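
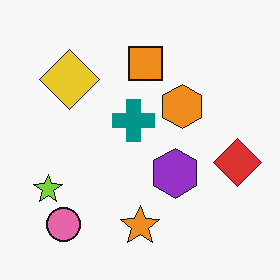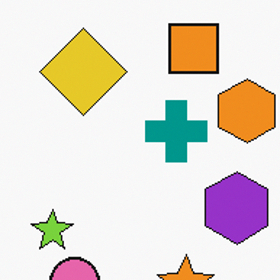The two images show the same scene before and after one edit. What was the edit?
Cropped slightly and scaled back up.

The visible shapes are larger and the field of view is narrower; shapes near the original edges may be partly or wholly outside the frame — a crop-and-rescale.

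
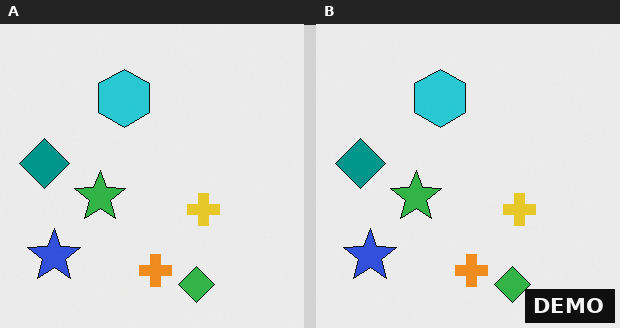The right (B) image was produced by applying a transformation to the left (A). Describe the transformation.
The transformation is: watermarked with the text "DEMO" in the lower-right corner.

A dark label reading "DEMO" appears in the lower-right corner.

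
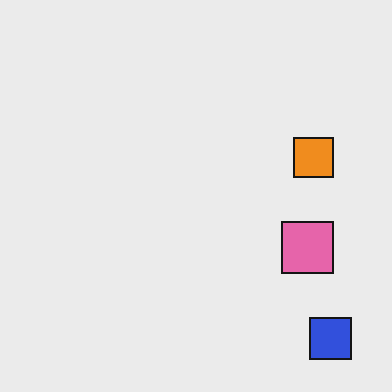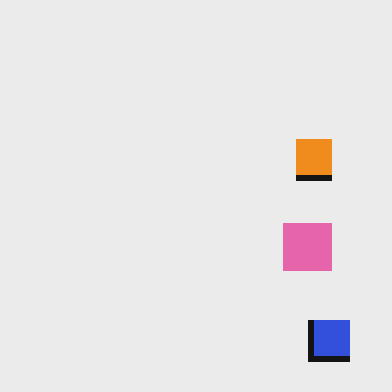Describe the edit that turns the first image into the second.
The transformation is: pixelated into visible square blocks.

Shapes are reduced to large square blocks; fine edges and outlines are lost — a downscale-then-upscale (mosaic) effect.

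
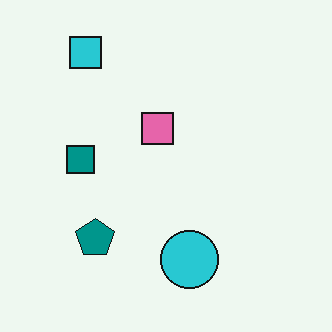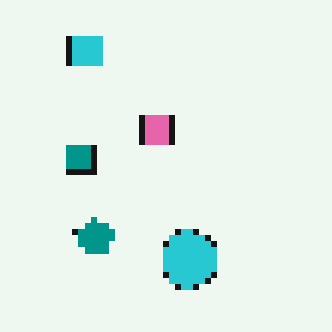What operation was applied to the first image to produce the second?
It was moderately pixelated.

Shapes are reduced to large square blocks; fine edges and outlines are lost — a downscale-then-upscale (mosaic) effect.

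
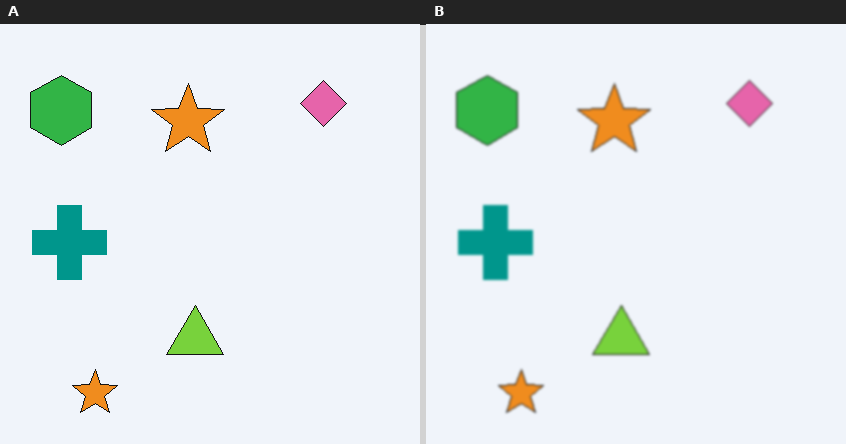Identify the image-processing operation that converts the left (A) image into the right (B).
This is the original image given a subtle gaussian blur.

Shape edges and outlines are uniformly softened across the whole image.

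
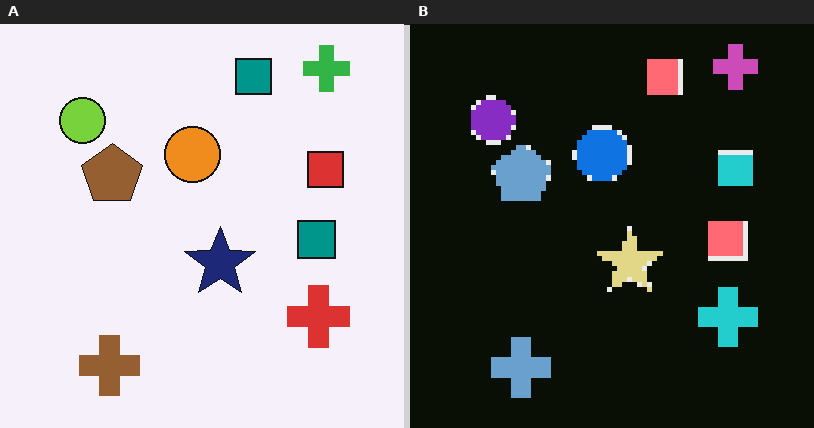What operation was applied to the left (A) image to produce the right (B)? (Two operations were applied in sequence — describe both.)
The image was color-inverted (negative), then lightly pixelated (a mild mosaic effect).

The light background has become dark and every shape's color is its complement — a photographic negative. Shapes are reduced to large square blocks; fine edges and outlines are lost — a downscale-then-upscale (mosaic) effect.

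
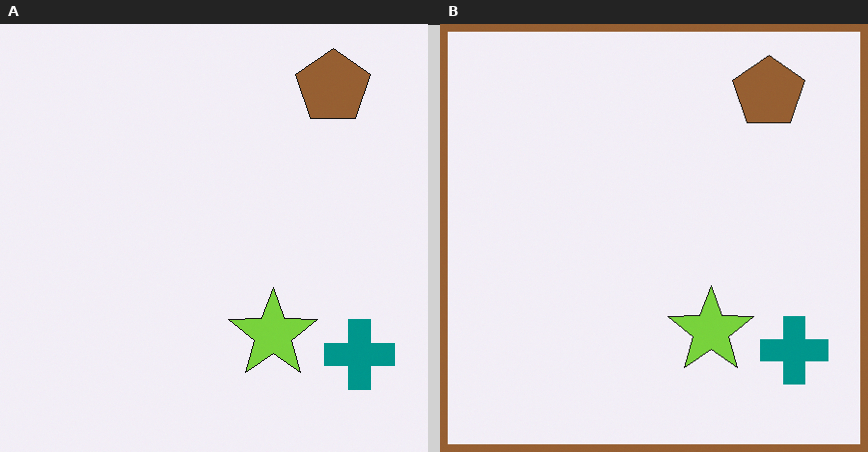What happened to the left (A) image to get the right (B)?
Framed with a brown border.

A solid brown frame runs around the edge of the right (B) image, with the content slightly shrunk inside it.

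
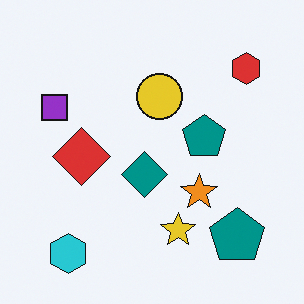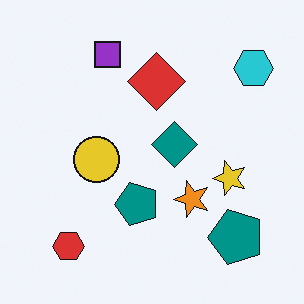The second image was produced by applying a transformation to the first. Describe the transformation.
Transposed (reflected across the top-left ↔ bottom-right diagonal).

Shapes have swapped their row and column positions — what was in the top-right is now in the bottom-left — a diagonal reflection.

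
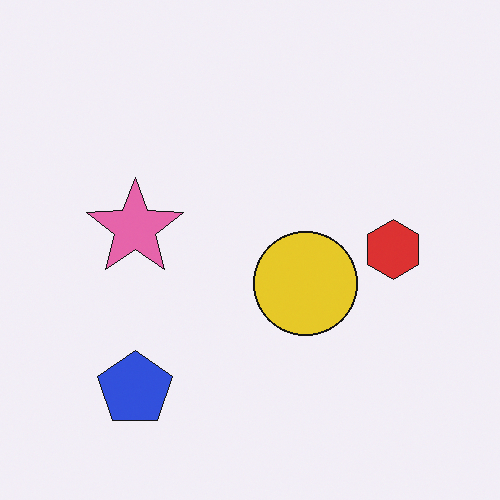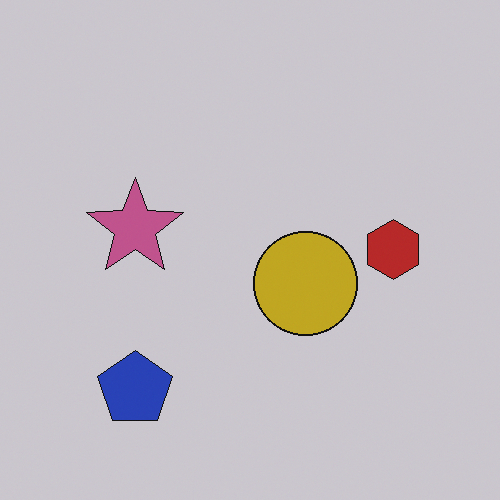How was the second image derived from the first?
The transformation is: darkened a little.

Every pixel — background and shapes alike — is uniformly darkened.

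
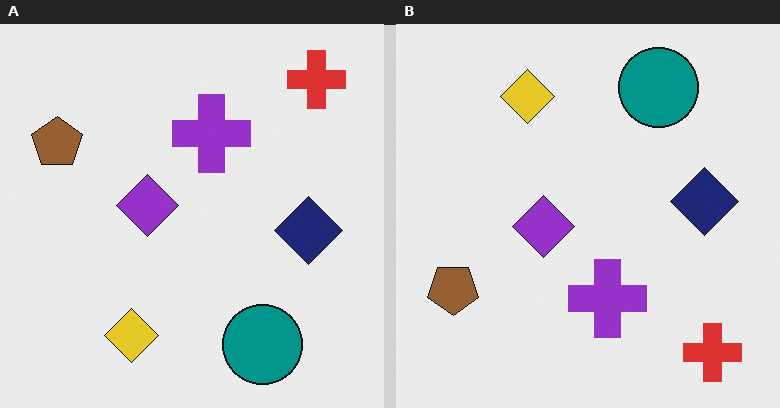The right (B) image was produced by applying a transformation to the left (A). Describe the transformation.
The image was flipped vertically (top ↔ bottom).

The red cross is in the top-right of the left (A) image and the bottom-right of the right (B) — shapes on opposite sides of the horizontal midline have swapped in a mirror flip.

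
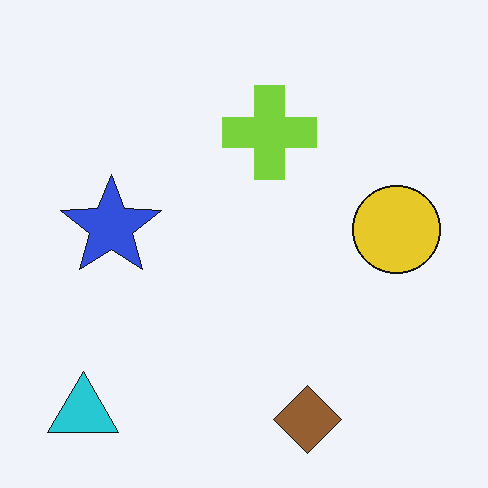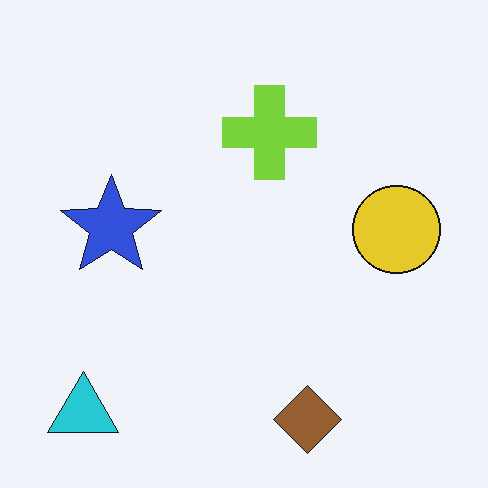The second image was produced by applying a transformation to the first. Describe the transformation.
JPEG-compressed with visible artifacts.

Blocky 8×8 compression artifacts appear around shape edges and the flat background shows ringing — characteristic JPEG degradation.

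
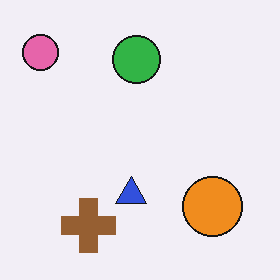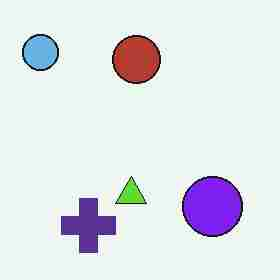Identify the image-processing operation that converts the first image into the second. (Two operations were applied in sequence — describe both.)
This is the original image hue-shifted by a large amount, then heavily JPEG-compressed with obvious blocking artifacts.

Every shape's color has rotated by the same amount around the hue wheel — a uniform hue shift. Blocky 8×8 compression artifacts appear around shape edges and the flat background shows ringing — characteristic JPEG degradation.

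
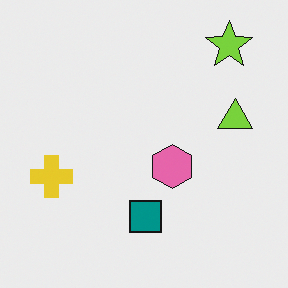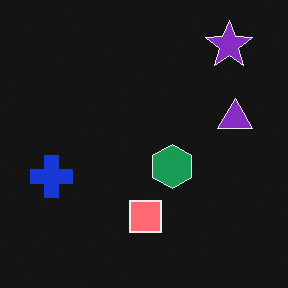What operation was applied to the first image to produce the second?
The image was color-inverted (negative).

The light background has become dark and every shape's color is its complement — a photographic negative.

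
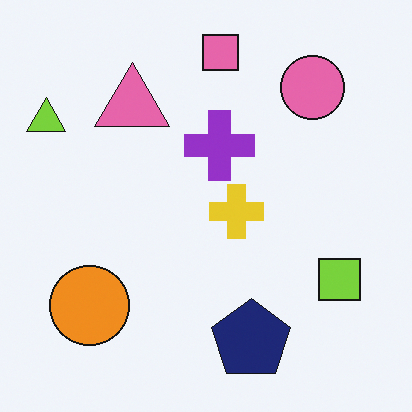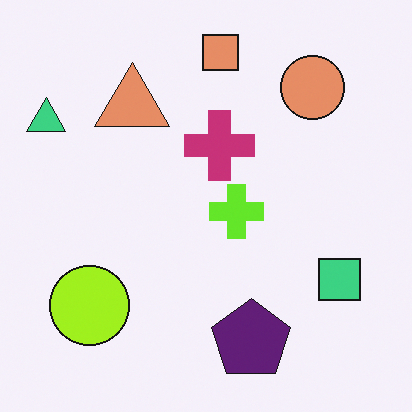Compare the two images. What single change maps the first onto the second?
Hue-shifted by a small amount.

Every shape's color has rotated by the same amount around the hue wheel — a uniform hue shift.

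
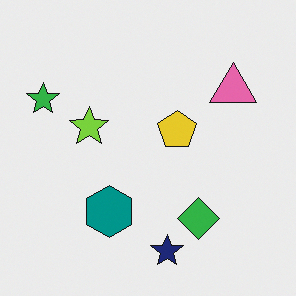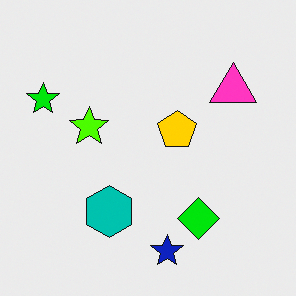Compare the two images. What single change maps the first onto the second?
The transformation is: made much more vivid (saturation change).

All colors are more vivid — a global saturation change.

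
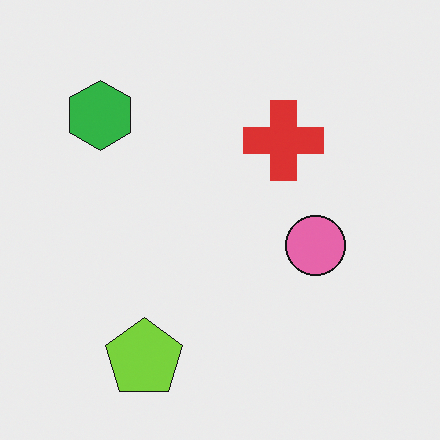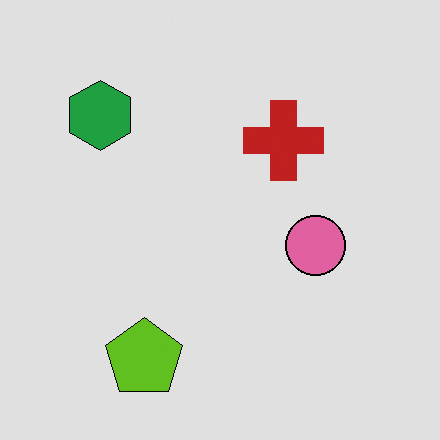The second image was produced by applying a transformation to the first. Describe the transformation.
The second image is the first posterized to a reduced palette.

Each flat color has snapped to a coarser quantized level — most visibly, the near-white background has dropped to a flat grey.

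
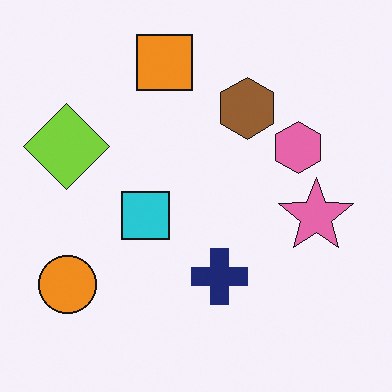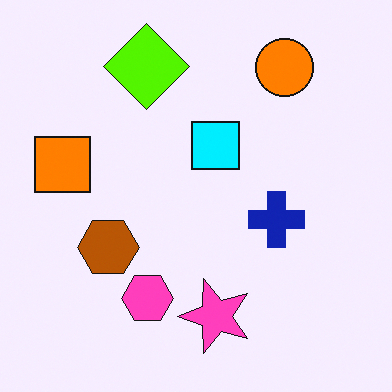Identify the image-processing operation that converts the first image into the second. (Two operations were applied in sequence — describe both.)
The second image is the first transposed (reflected across the top-left ↔ bottom-right diagonal), then made much more vivid (saturation change).

Shapes have swapped their row and column positions — what was in the top-right is now in the bottom-left — a diagonal reflection. All colors are more vivid — a global saturation change.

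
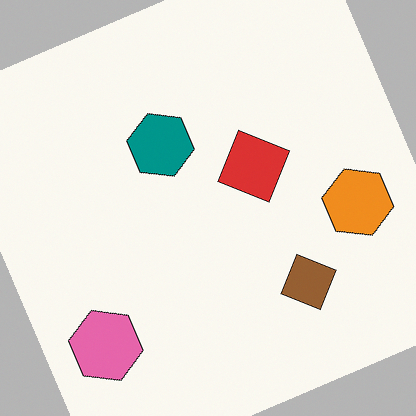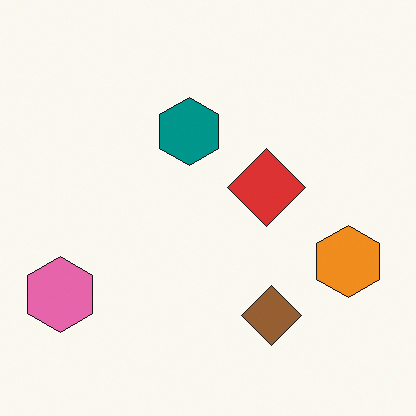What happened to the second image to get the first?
The image was rotated counter-clockwise by a clearly visible amount.

Every shape is tilted by the same angle and the image corners show triangular fill wedges — a whole-image rotation by a non-right angle.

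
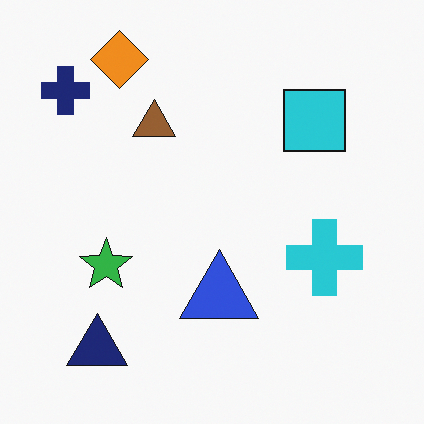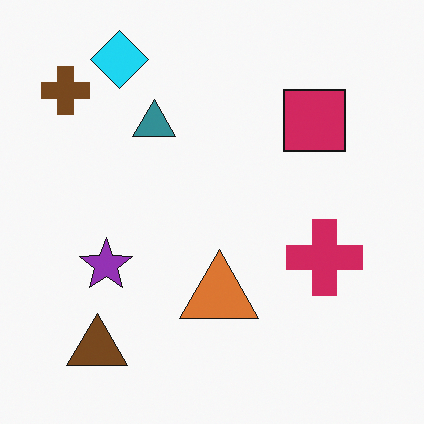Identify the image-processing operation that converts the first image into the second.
The second image is the first hue-shifted by a large amount.

Every shape's color has rotated by the same amount around the hue wheel — a uniform hue shift.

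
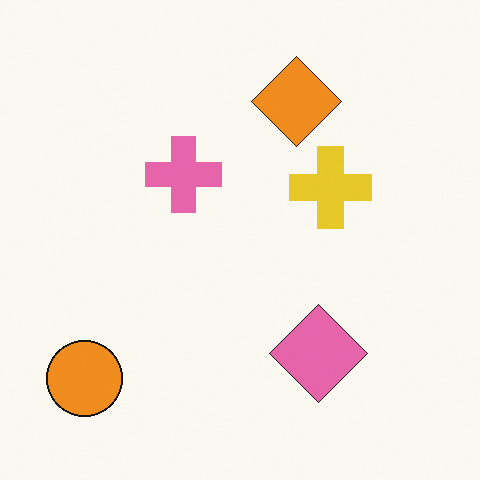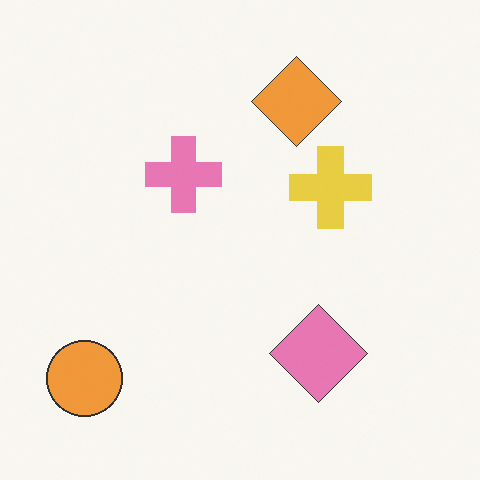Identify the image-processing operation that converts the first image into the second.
Given slightly reduced contrast.

Tones are pushed toward mid-grey across the whole image — a global contrast change.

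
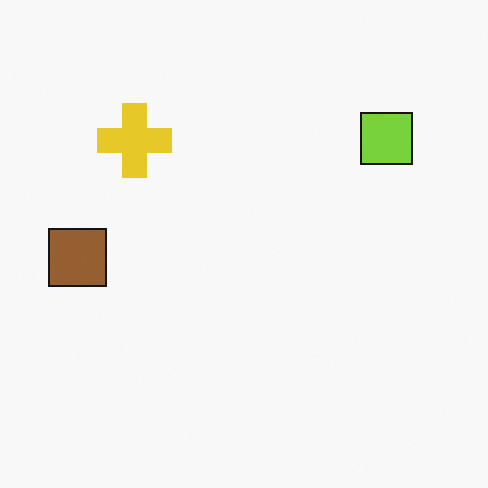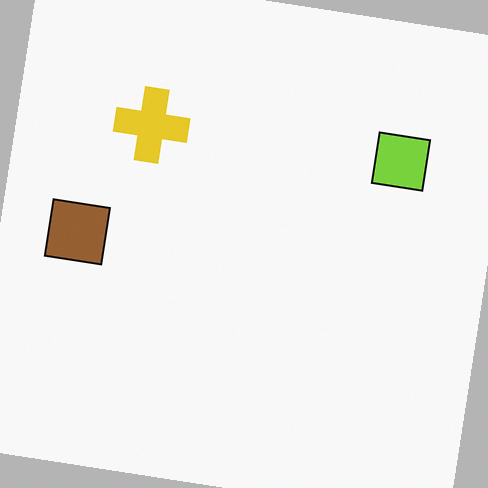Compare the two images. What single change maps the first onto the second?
The transformation is: rotated clockwise by a small amount.

Every shape is tilted by the same angle and the image corners show triangular fill wedges — a whole-image rotation by a non-right angle.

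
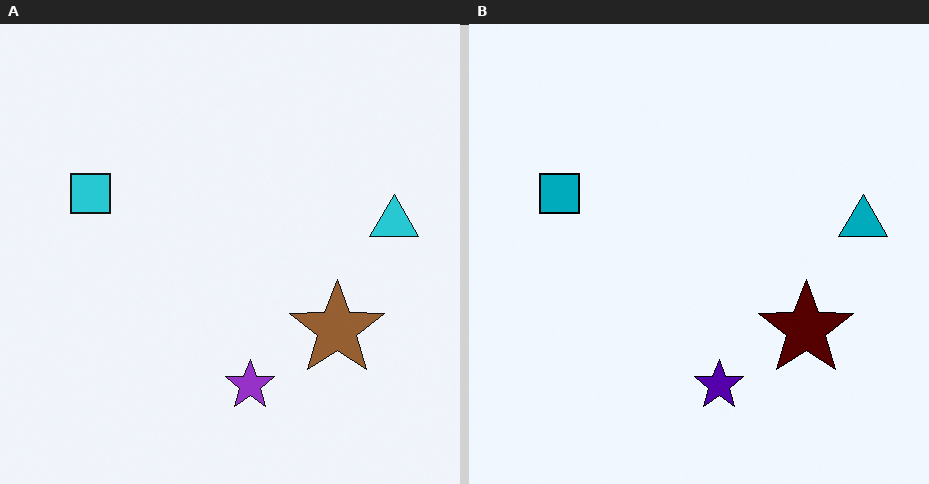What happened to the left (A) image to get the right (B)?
The image was boosted in contrast.

Tones are pushed away from mid-grey across the whole image — a global contrast change.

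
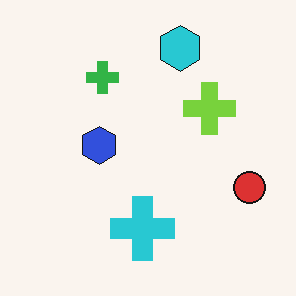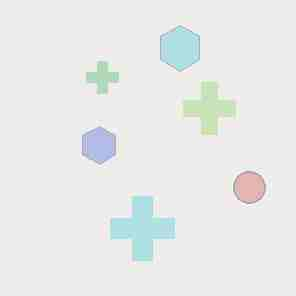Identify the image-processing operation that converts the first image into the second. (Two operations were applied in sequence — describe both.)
The second image is the first washed out (contrast reduced), then heavily JPEG-compressed with obvious blocking artifacts.

Tones are pushed toward mid-grey across the whole image — a global contrast change. Blocky 8×8 compression artifacts appear around shape edges and the flat background shows ringing — characteristic JPEG degradation.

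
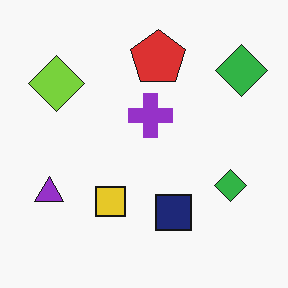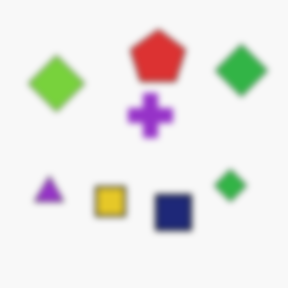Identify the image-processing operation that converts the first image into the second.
This is the original image moderately blurred.

Shape edges and outlines are uniformly softened across the whole image.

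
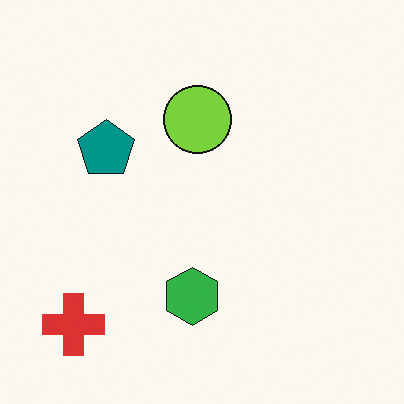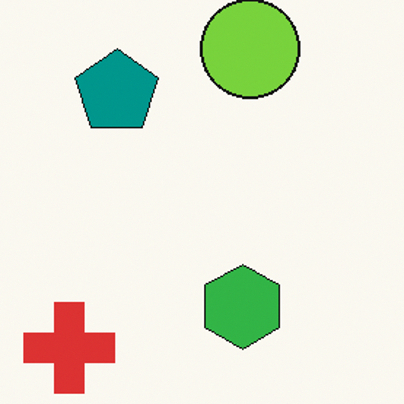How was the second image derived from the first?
Cropped to a modestly smaller region and rescaled.

The visible shapes are larger and the field of view is narrower; shapes near the original edges may be partly or wholly outside the frame — a crop-and-rescale.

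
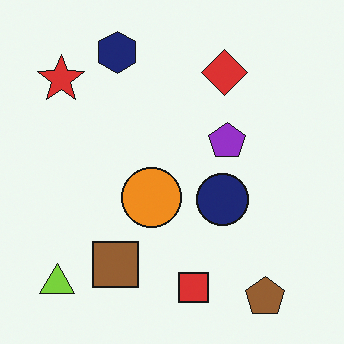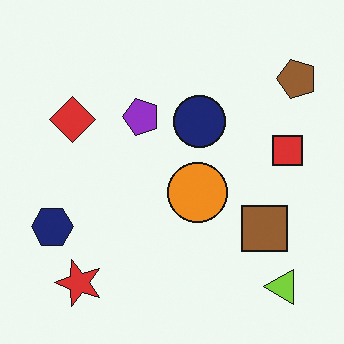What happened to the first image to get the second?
The image was rotated 90° counter-clockwise.

The lime triangle sits in the bottom-left of the first image and the bottom-right of the second — consistent with a whole-image 90° counter-clockwise rotation.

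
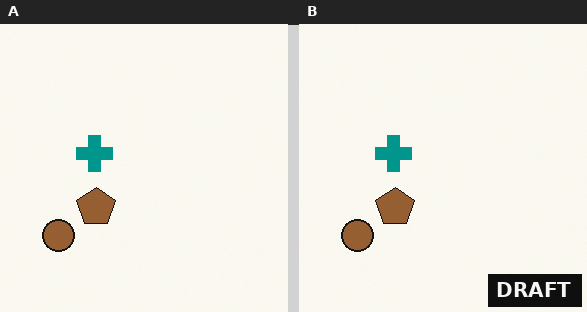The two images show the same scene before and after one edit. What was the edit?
It was watermarked with the text "DRAFT" in the lower-right corner.

A dark label reading "DRAFT" appears in the lower-right corner.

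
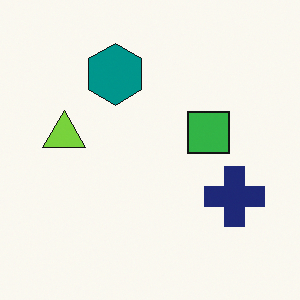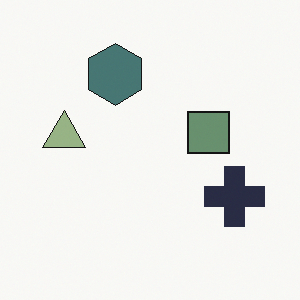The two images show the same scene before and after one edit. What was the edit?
This is the original image made much more muted (saturation change).

All colors are more muted and greyish — a global saturation change.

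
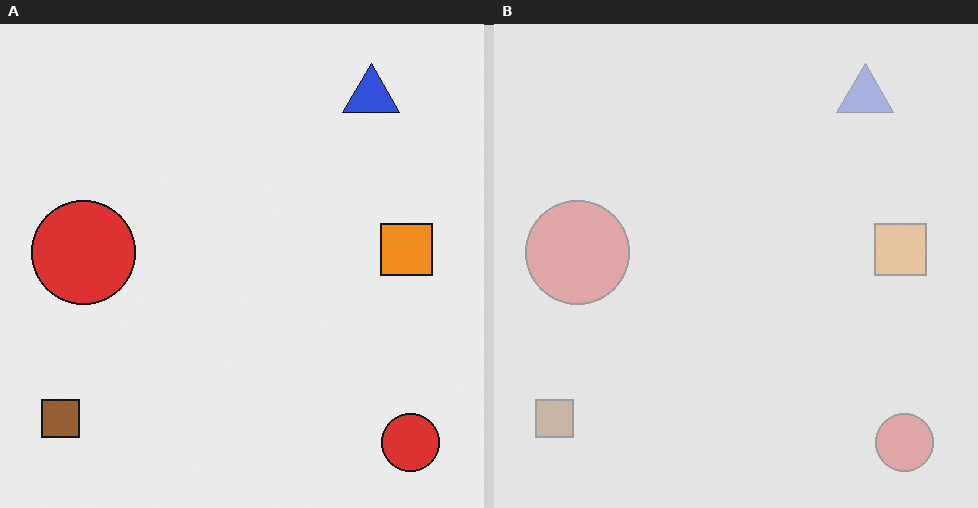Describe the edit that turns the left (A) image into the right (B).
The transformation is: washed out (contrast reduced).

Tones are pushed toward mid-grey across the whole image — a global contrast change.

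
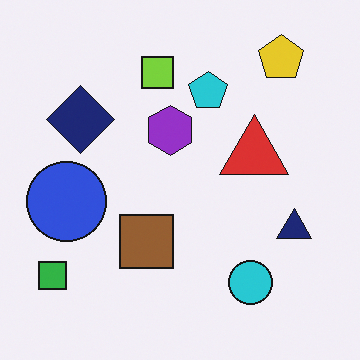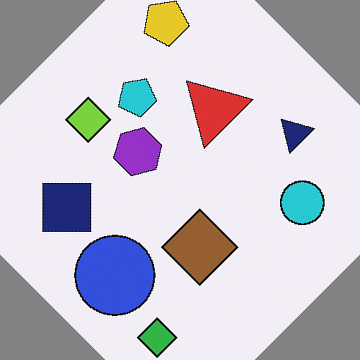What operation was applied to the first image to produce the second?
Rotated counter-clockwise by a large amount — several tens of degrees.

Every shape is tilted by the same angle and the image corners show triangular fill wedges — a whole-image rotation by a non-right angle.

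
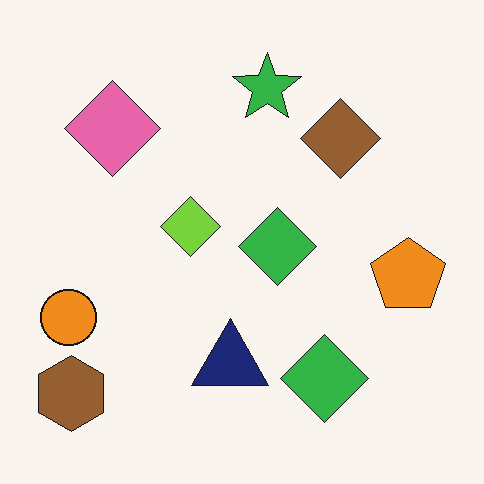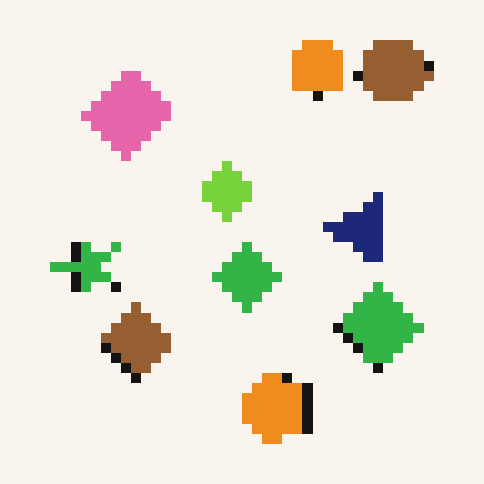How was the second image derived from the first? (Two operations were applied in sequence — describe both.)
The transformation is: transposed (reflected across the top-left ↔ bottom-right diagonal), then coarsely pixelated.

Shapes have swapped their row and column positions — what was in the top-right is now in the bottom-left — a diagonal reflection. Shapes are reduced to large square blocks; fine edges and outlines are lost — a downscale-then-upscale (mosaic) effect.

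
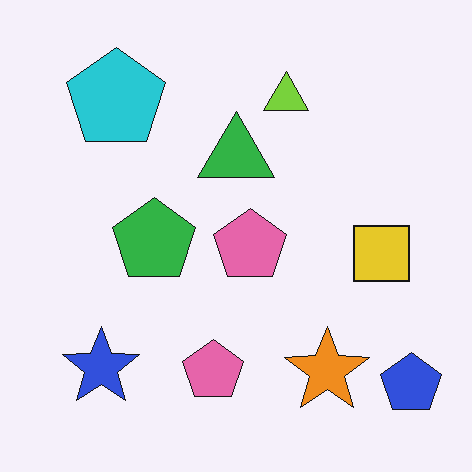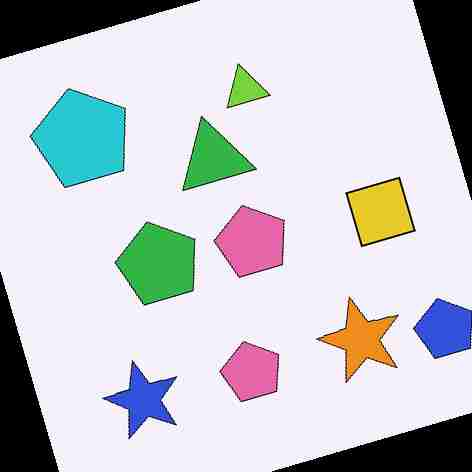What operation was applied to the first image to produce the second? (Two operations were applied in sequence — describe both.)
Rotated counter-clockwise by a clearly visible amount, then heavily JPEG-compressed with obvious blocking artifacts.

Every shape is tilted by the same angle and the image corners show triangular fill wedges — a whole-image rotation by a non-right angle. Blocky 8×8 compression artifacts appear around shape edges and the flat background shows ringing — characteristic JPEG degradation.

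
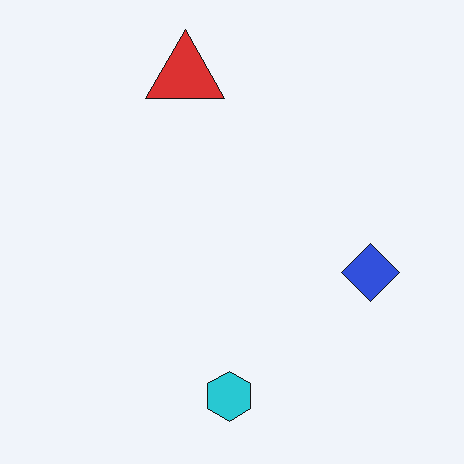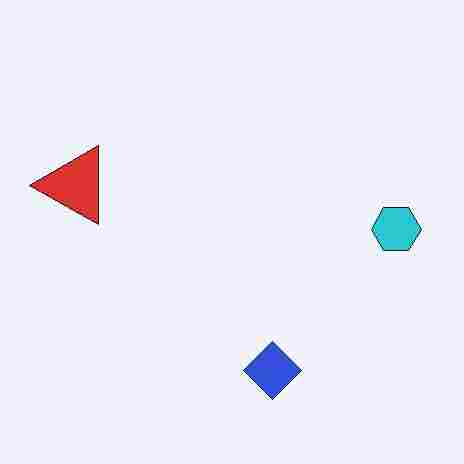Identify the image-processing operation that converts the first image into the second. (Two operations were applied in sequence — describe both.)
The second image is the first heavily JPEG-compressed with obvious blocking artifacts, then transposed (reflected across the top-left ↔ bottom-right diagonal).

Blocky 8×8 compression artifacts appear around shape edges and the flat background shows ringing — characteristic JPEG degradation. Shapes have swapped their row and column positions — what was in the top-right is now in the bottom-left — a diagonal reflection.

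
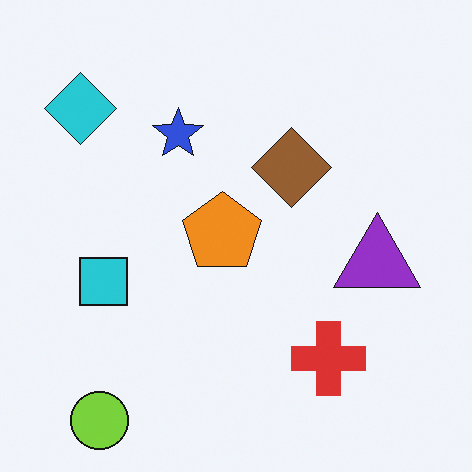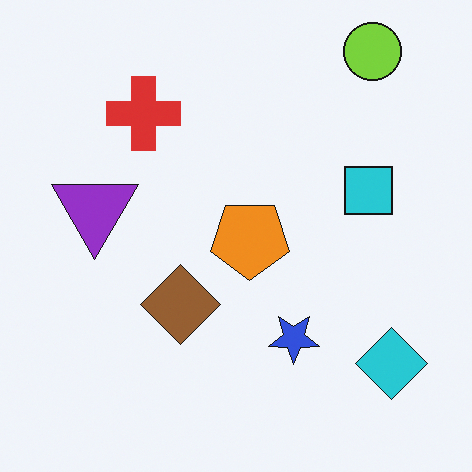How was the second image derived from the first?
This is the original image rotated 180°.

The lime circle sits in the bottom-left of the first image and the top-right of the second — consistent with a whole-image 180° rotation.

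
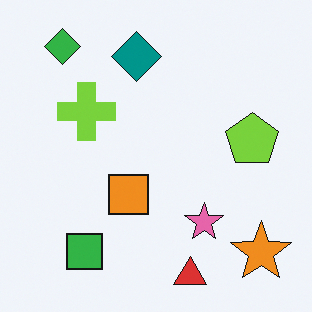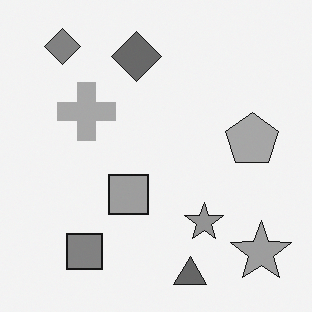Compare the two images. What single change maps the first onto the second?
Converted to grayscale.

All color is removed — every shape is now a shade of grey.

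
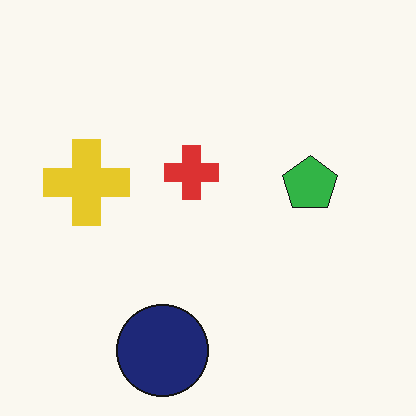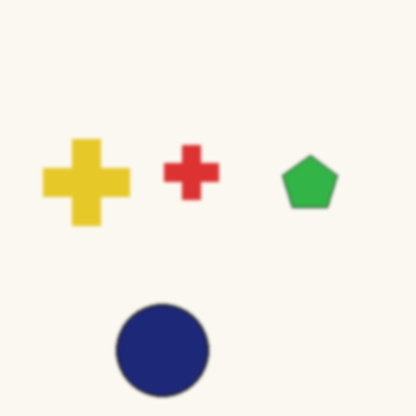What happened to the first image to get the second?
The transformation is: slightly softened.

Shape edges and outlines are uniformly softened across the whole image.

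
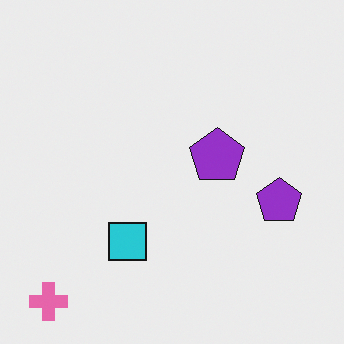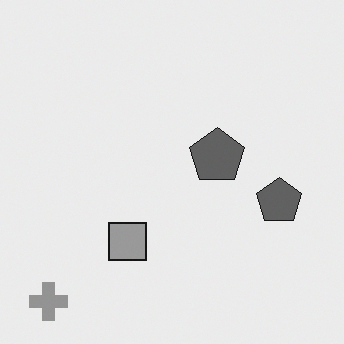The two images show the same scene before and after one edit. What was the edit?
It was converted to grayscale.

All color is removed — every shape is now a shade of grey.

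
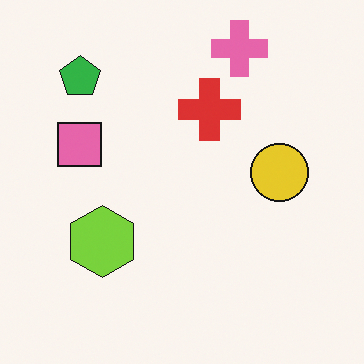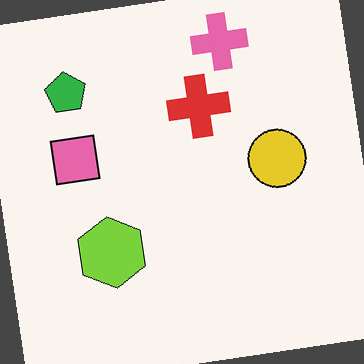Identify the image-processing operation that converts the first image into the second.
The transformation is: rotated counter-clockwise by a few degrees.

Every shape is tilted by the same angle and the image corners show triangular fill wedges — a whole-image rotation by a non-right angle.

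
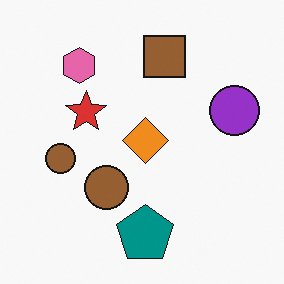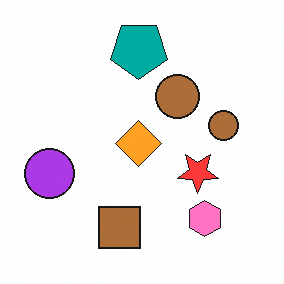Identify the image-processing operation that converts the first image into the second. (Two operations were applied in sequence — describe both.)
It was rotated 180°, then brightened a little.

The pink hexagon sits in the top-left of the first image and the bottom-right of the second — consistent with a whole-image 180° rotation. Every pixel — background and shapes alike — is uniformly brightened.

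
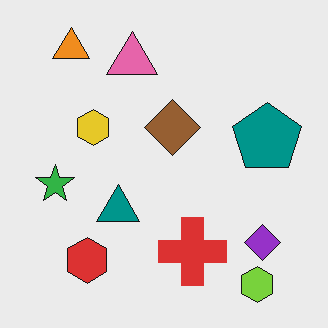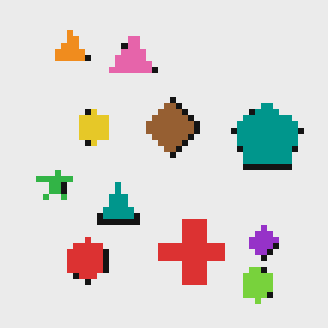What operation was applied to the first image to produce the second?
The image was moderately pixelated.

Shapes are reduced to large square blocks; fine edges and outlines are lost — a downscale-then-upscale (mosaic) effect.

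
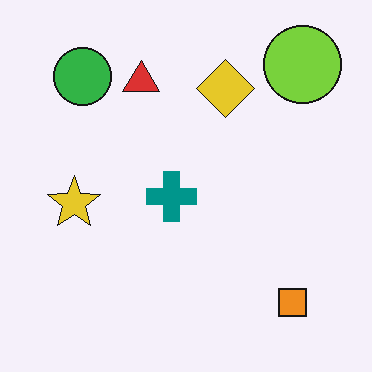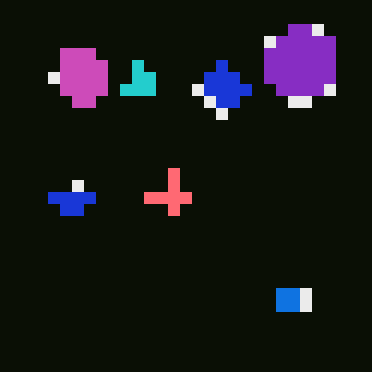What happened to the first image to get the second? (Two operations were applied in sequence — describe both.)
The transformation is: color-inverted (negative), then coarsely pixelated.

The light background has become dark and every shape's color is its complement — a photographic negative. Shapes are reduced to large square blocks; fine edges and outlines are lost — a downscale-then-upscale (mosaic) effect.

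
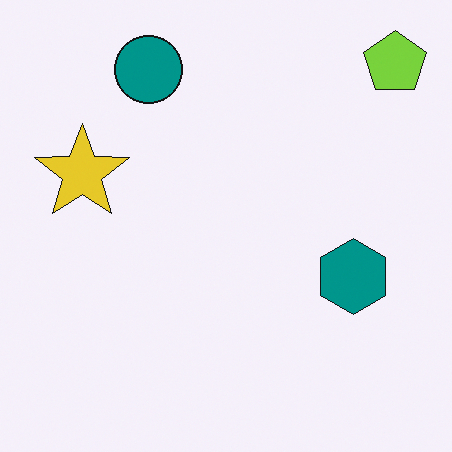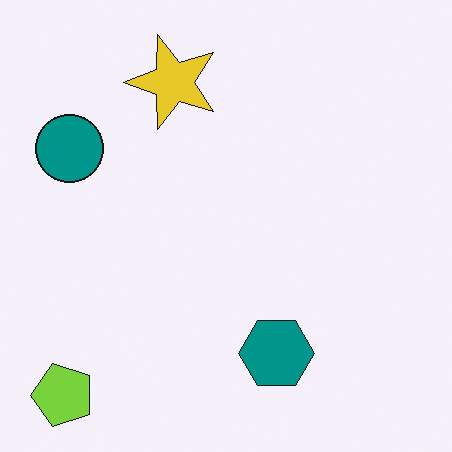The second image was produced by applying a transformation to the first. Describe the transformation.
The transformation is: transposed (reflected across the top-left ↔ bottom-right diagonal).

Shapes have swapped their row and column positions — what was in the top-right is now in the bottom-left — a diagonal reflection.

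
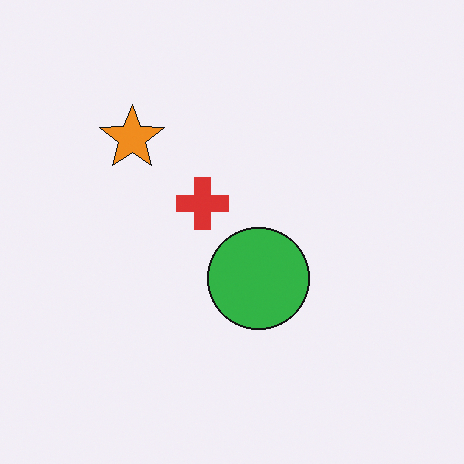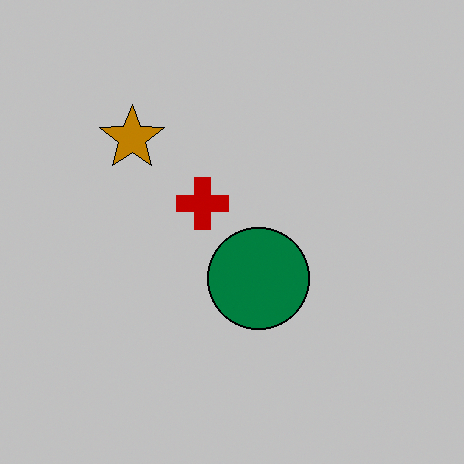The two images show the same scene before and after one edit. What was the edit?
The transformation is: aggressively posterized.

Each flat color has snapped to a coarser quantized level — most visibly, the near-white background has dropped to a flat grey.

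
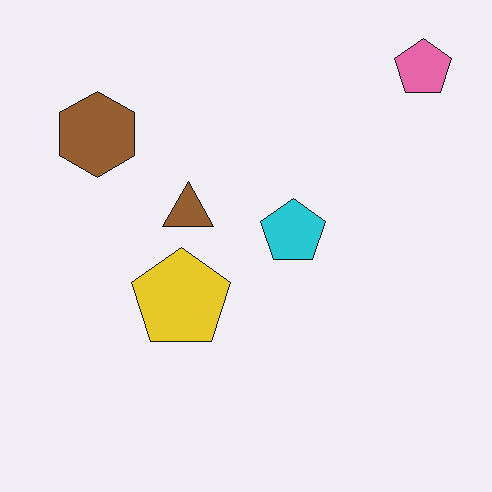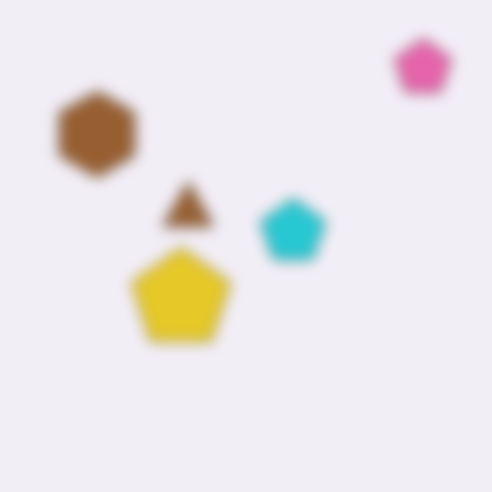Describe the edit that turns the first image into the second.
Heavily blurred.

Shape edges and outlines are uniformly softened across the whole image.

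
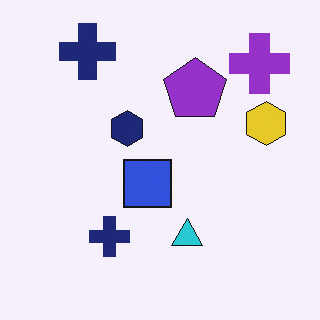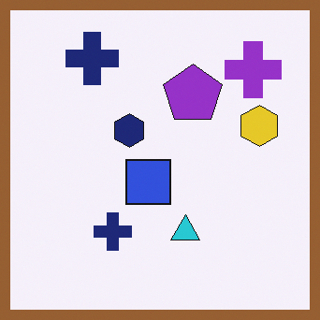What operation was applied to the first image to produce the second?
The image was framed with a brown border.

A solid brown frame runs around the edge of the second image, with the content slightly shrunk inside it.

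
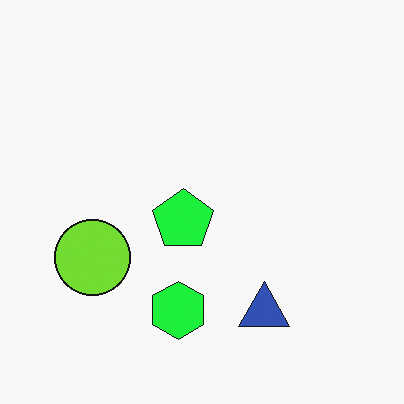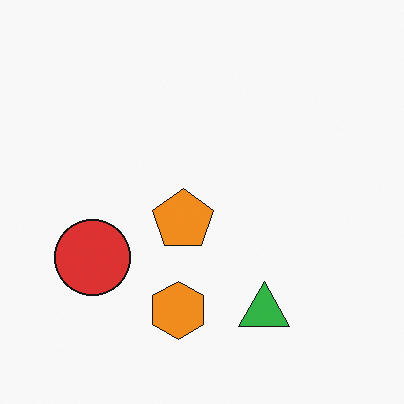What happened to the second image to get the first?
Hue-shifted noticeably.

Every shape's color has rotated by the same amount around the hue wheel — a uniform hue shift.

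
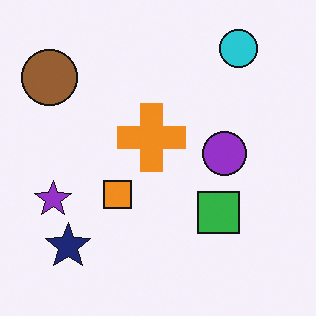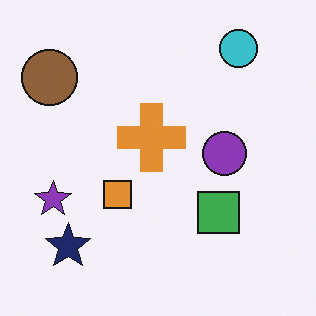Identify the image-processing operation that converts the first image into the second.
The transformation is: slightly desaturated.

All colors are more muted and greyish — a global saturation change.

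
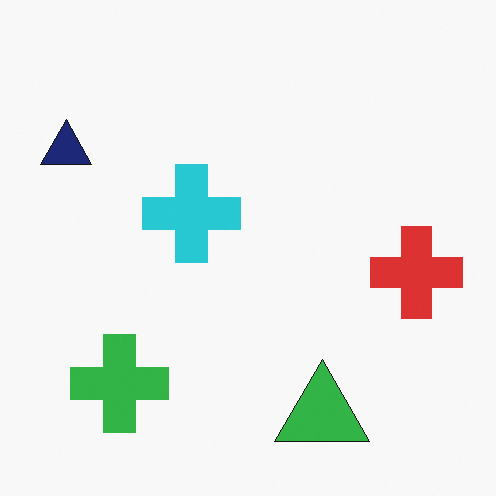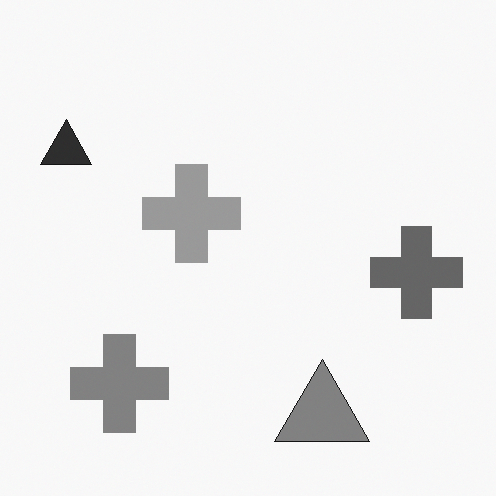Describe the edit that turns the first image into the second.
The second image is the first converted to grayscale.

All color is removed — every shape is now a shade of grey.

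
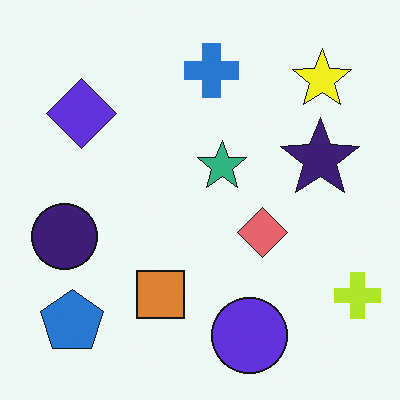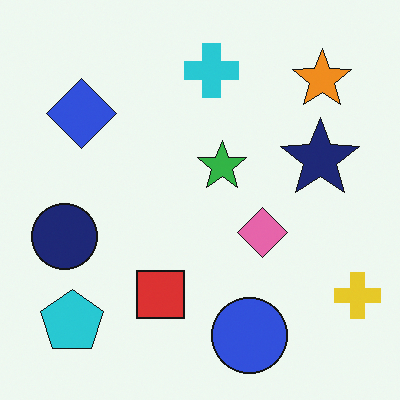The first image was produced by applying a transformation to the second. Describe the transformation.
The first image is the second hue-shifted slightly.

Every shape's color has rotated by the same amount around the hue wheel — a uniform hue shift.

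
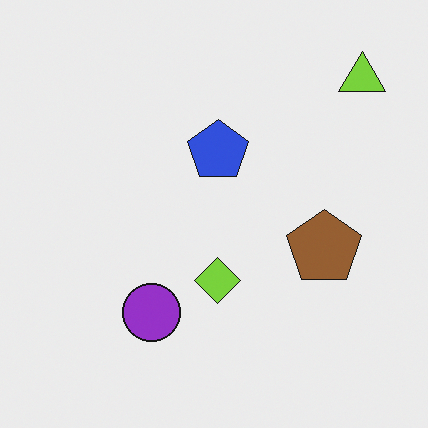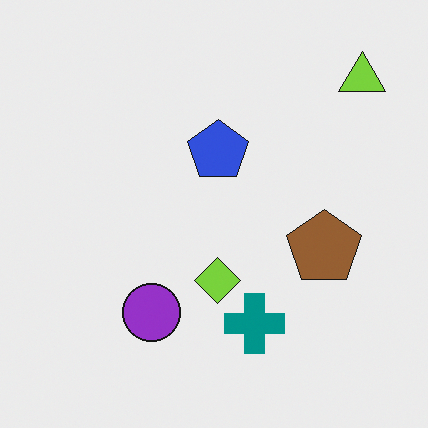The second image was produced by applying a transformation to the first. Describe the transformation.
This is the original image overlaid with an additional teal cross.

A teal cross appears in the second image that is absent from the first.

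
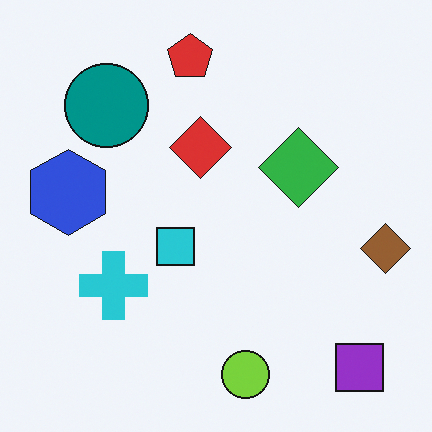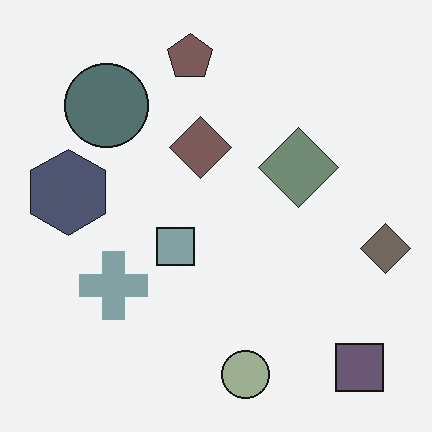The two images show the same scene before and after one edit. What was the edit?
It was heavily desaturated.

All colors are more muted and greyish — a global saturation change.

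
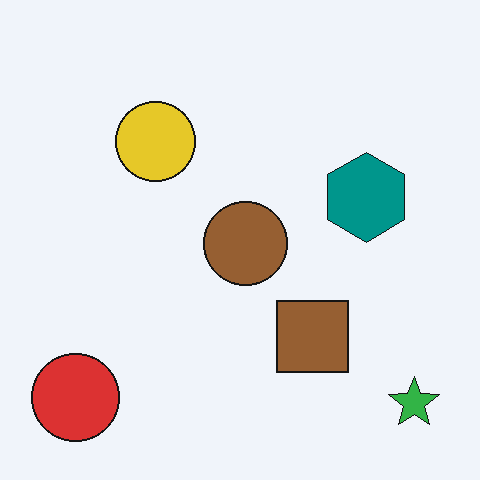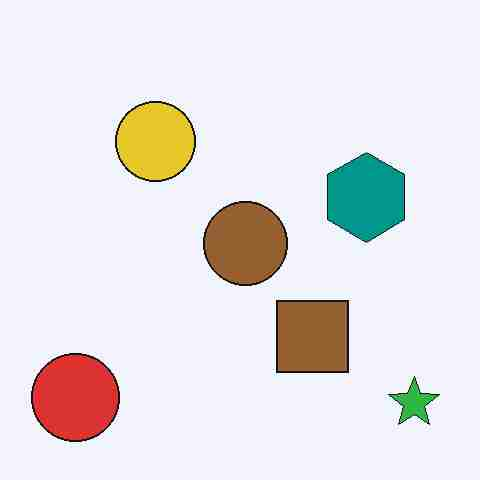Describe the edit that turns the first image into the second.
The image was heavily JPEG-compressed with obvious blocking artifacts.

Blocky 8×8 compression artifacts appear around shape edges and the flat background shows ringing — characteristic JPEG degradation.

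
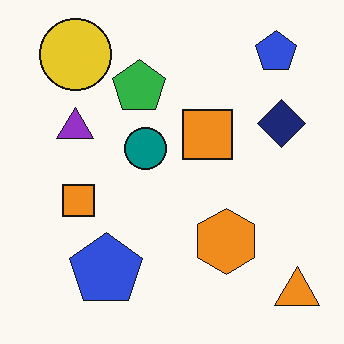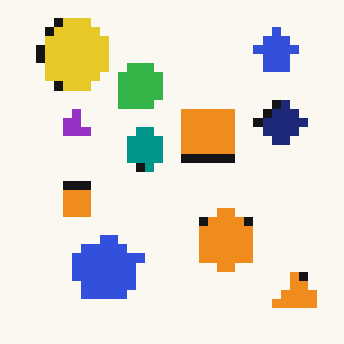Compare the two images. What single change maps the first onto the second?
Coarsely pixelated.

Shapes are reduced to large square blocks; fine edges and outlines are lost — a downscale-then-upscale (mosaic) effect.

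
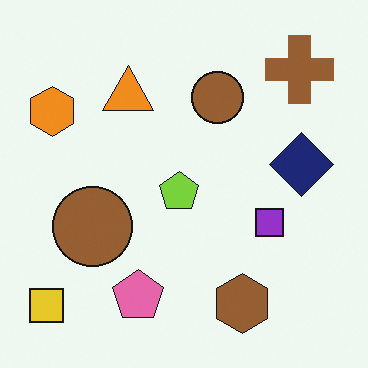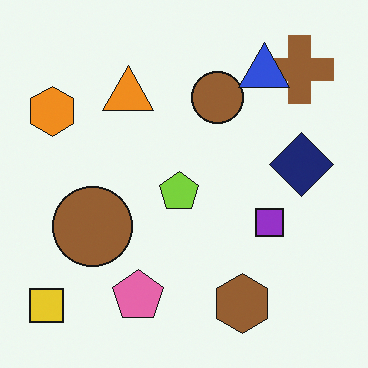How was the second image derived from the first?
The second image is the first overlaid with an additional blue triangle.

A blue triangle appears in the second image that is absent from the first.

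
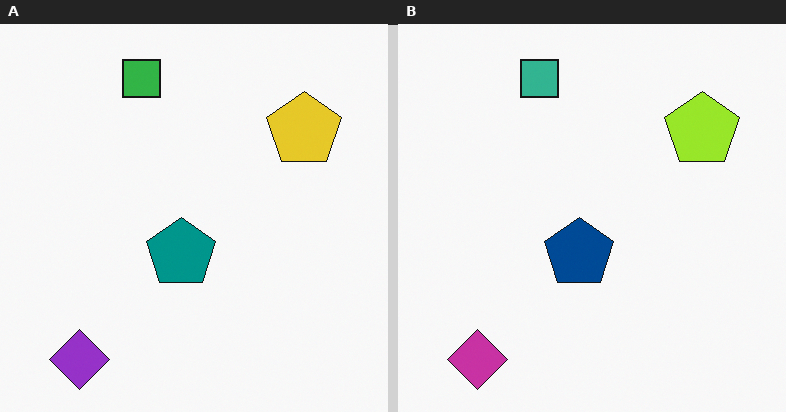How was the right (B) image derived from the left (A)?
The image was hue-shifted slightly.

Every shape's color has rotated by the same amount around the hue wheel — a uniform hue shift.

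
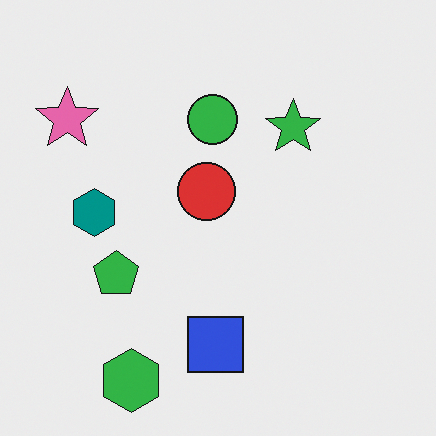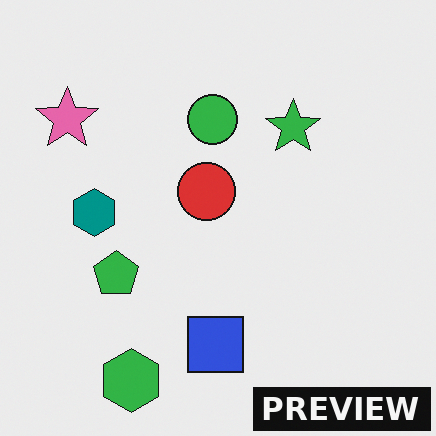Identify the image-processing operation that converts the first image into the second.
The second image is the first watermarked with the text "PREVIEW" in the lower-right corner.

A dark label reading "PREVIEW" appears in the lower-right corner.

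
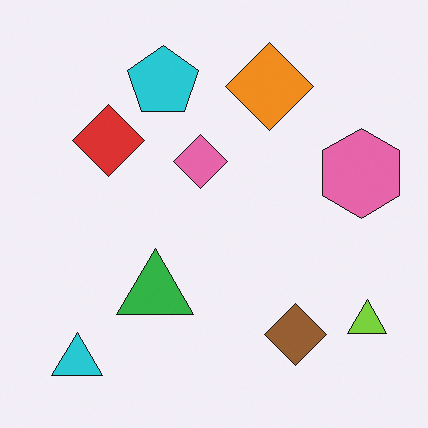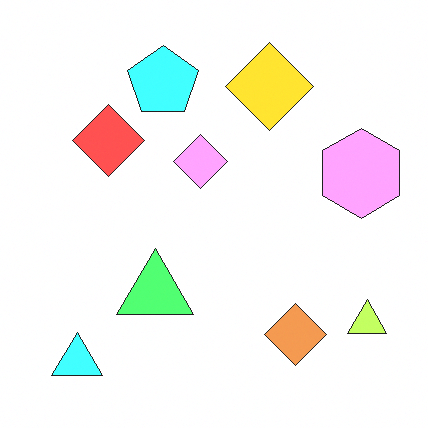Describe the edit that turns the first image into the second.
It was brightened a lot.

Every pixel — background and shapes alike — is uniformly brightened.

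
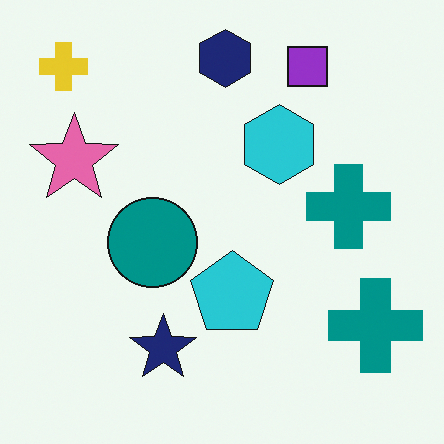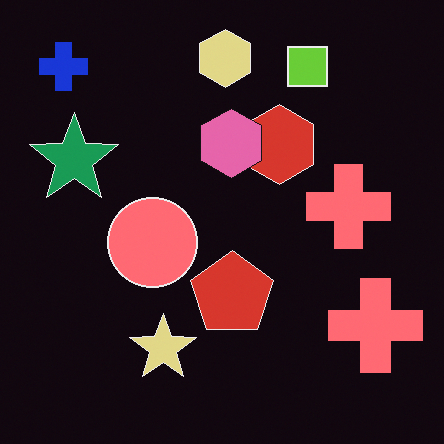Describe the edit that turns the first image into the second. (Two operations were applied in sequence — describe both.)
The image was color-inverted (negative), then overlaid with an additional pink hexagon.

The light background has become dark and every shape's color is its complement — a photographic negative. A pink hexagon appears in the second image that is absent from the first.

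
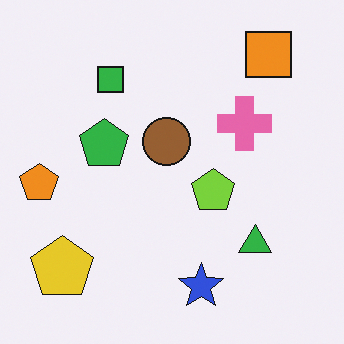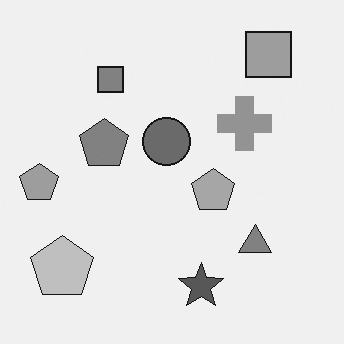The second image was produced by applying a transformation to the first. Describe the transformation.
It was converted to grayscale.

All color is removed — every shape is now a shade of grey.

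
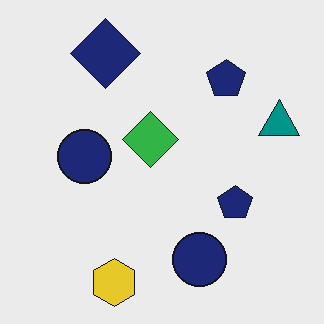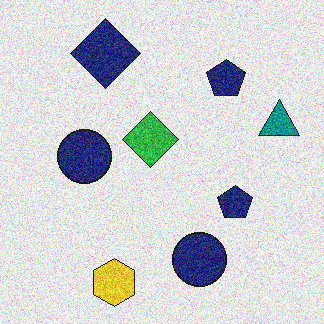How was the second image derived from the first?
Degraded with strong gaussian noise.

Random speckle covers the whole image, including the flat background.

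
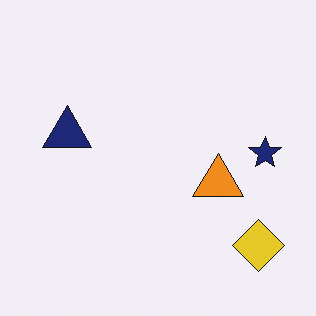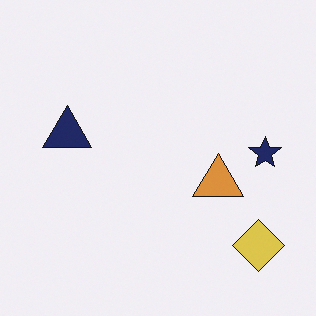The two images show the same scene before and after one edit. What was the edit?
The transformation is: slightly desaturated.

All colors are more muted and greyish — a global saturation change.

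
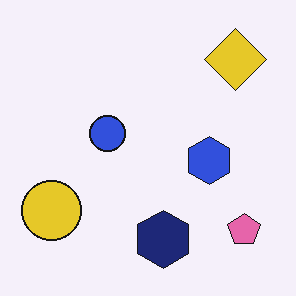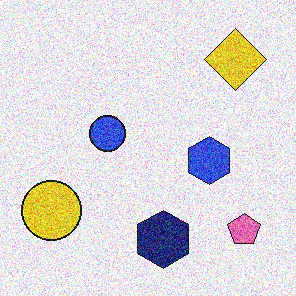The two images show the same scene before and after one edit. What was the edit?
It was degraded with a thick layer of grain.

Random speckle covers the whole image, including the flat background.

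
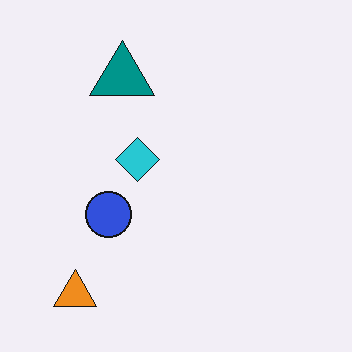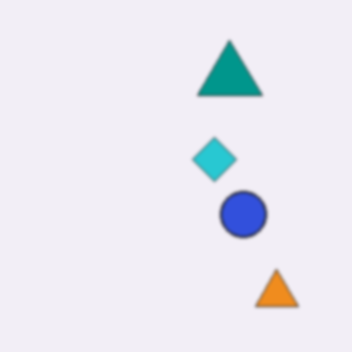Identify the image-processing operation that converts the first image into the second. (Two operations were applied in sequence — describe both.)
The second image is the first flipped horizontally (left ↔ right), then slightly softened.

The orange triangle is in the bottom-left of the first image and the bottom-right of the second — shapes on opposite sides of the vertical midline have swapped in a mirror flip. Shape edges and outlines are uniformly softened across the whole image.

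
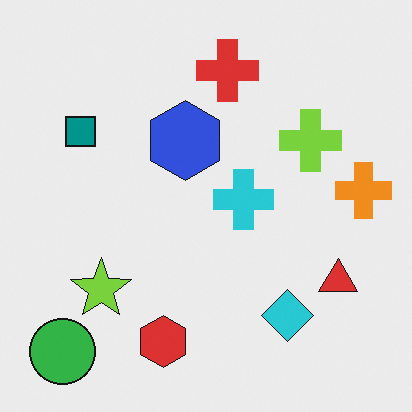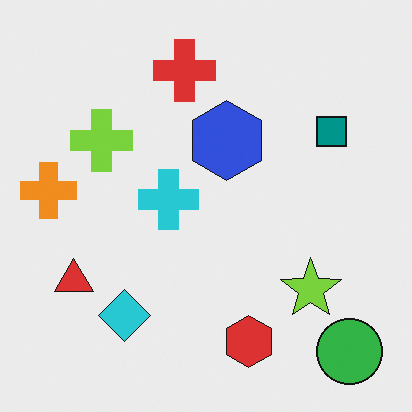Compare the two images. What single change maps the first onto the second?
This is the original image flipped horizontally (left ↔ right).

The orange cross is in the right of the first image and the left of the second — shapes on opposite sides of the vertical midline have swapped in a mirror flip.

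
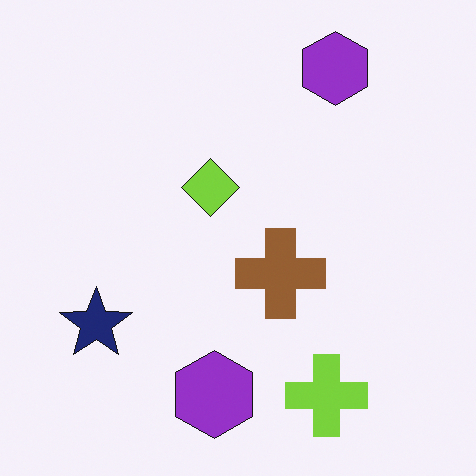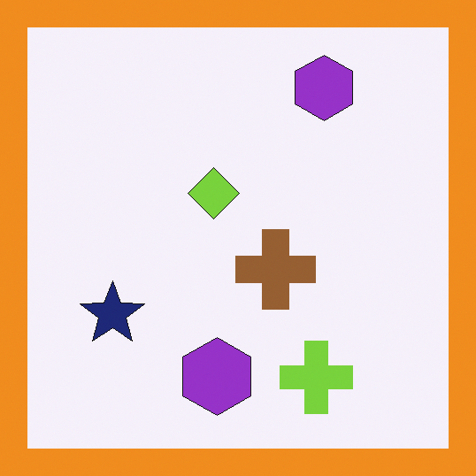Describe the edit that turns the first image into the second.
This is the original image framed with a orange border.

A solid orange frame runs around the edge of the second image, with the content slightly shrunk inside it.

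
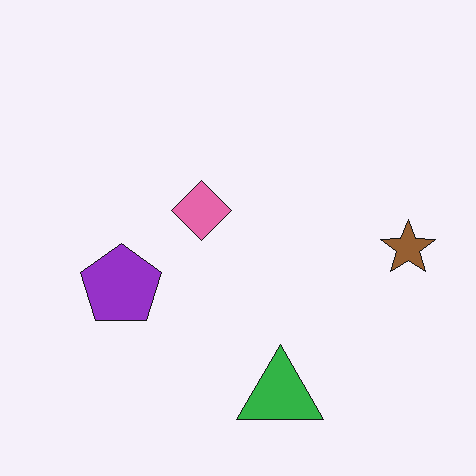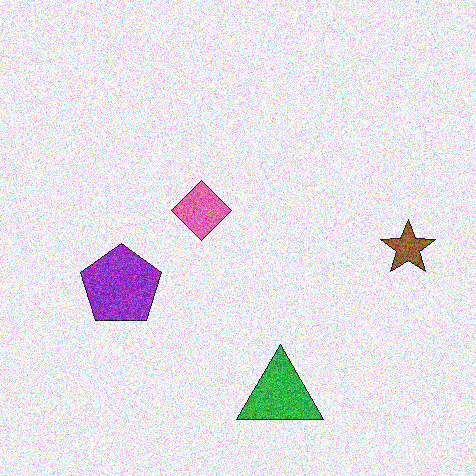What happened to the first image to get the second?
This is the original image degraded with heavy additive noise.

Random speckle covers the whole image, including the flat background.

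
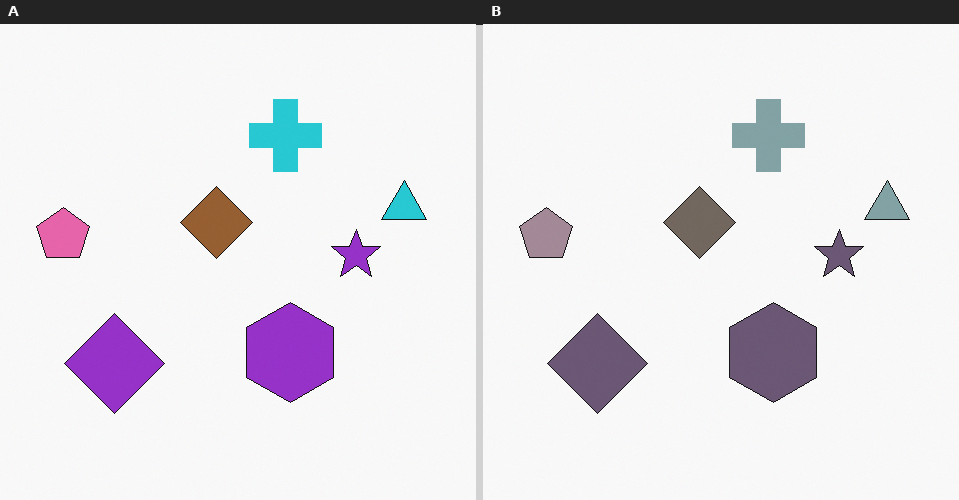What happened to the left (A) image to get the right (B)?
The image was heavily desaturated.

All colors are more muted and greyish — a global saturation change.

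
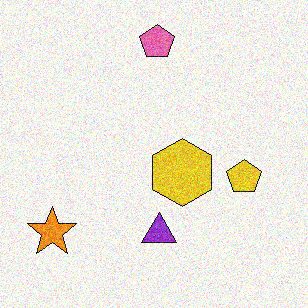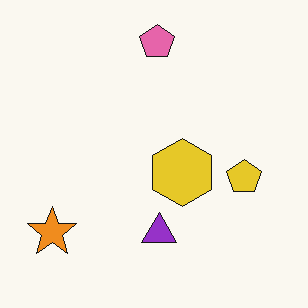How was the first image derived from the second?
The image was degraded with visible gaussian noise.

Random speckle covers the whole image, including the flat background.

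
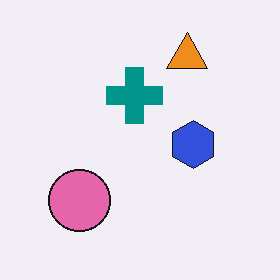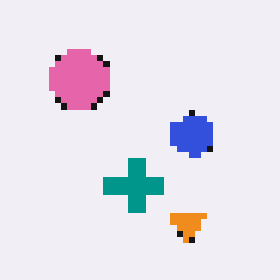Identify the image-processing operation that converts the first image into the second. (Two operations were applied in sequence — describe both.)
The second image is the first flipped vertically (top ↔ bottom), then moderately pixelated.

The orange triangle is in the top-right of the first image and the bottom-right of the second — shapes on opposite sides of the horizontal midline have swapped in a mirror flip. Shapes are reduced to large square blocks; fine edges and outlines are lost — a downscale-then-upscale (mosaic) effect.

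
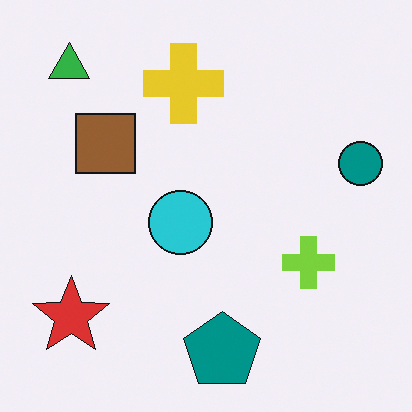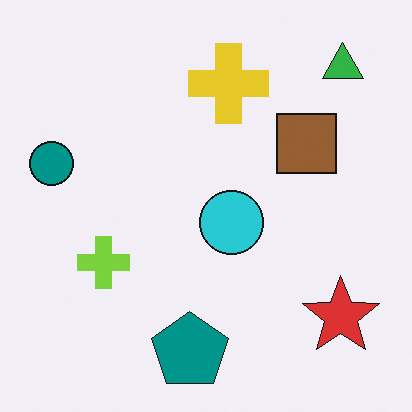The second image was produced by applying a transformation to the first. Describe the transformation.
Flipped horizontally (left ↔ right).

The teal circle is in the right of the first image and the left of the second — shapes on opposite sides of the vertical midline have swapped in a mirror flip.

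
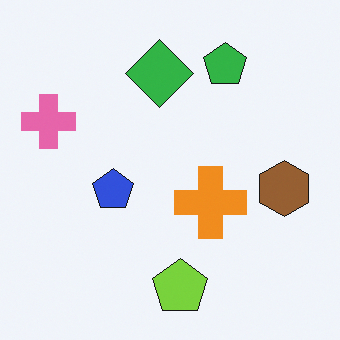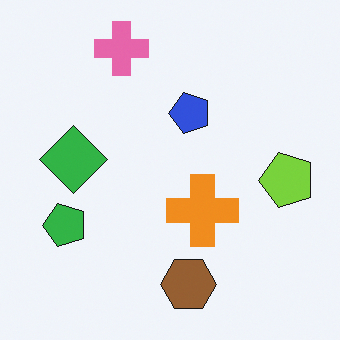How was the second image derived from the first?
The image was transposed (reflected across the top-left ↔ bottom-right diagonal).

Shapes have swapped their row and column positions — what was in the top-right is now in the bottom-left — a diagonal reflection.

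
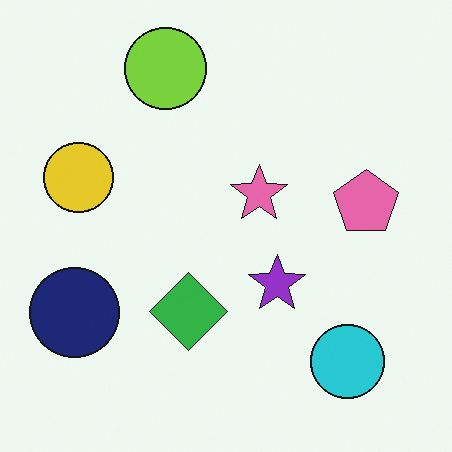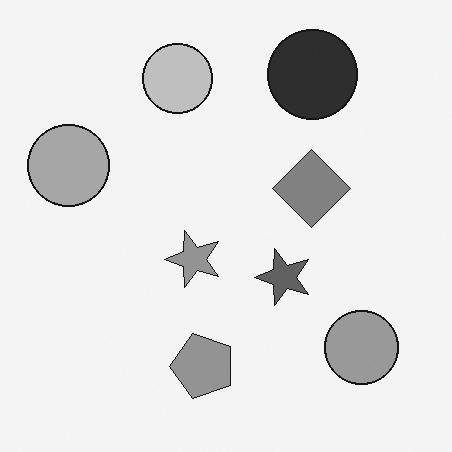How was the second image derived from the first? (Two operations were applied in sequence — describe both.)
The transformation is: transposed (reflected across the top-left ↔ bottom-right diagonal), then converted to grayscale.

Shapes have swapped their row and column positions — what was in the top-right is now in the bottom-left — a diagonal reflection. All color is removed — every shape is now a shade of grey.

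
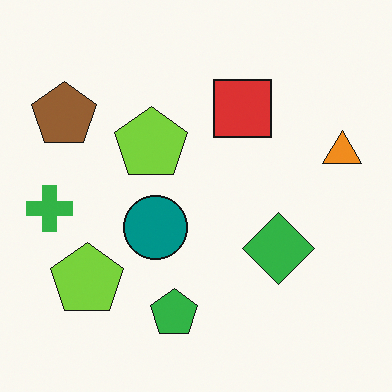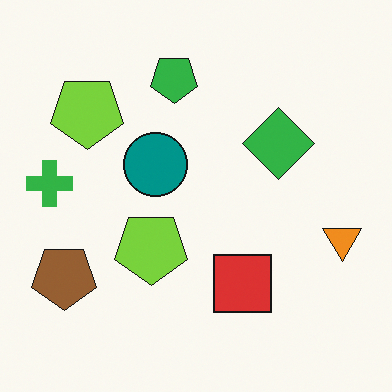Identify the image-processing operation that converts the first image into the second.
Flipped vertically (top ↔ bottom).

The green pentagon is in the bottom of the first image and the top of the second — shapes on opposite sides of the horizontal midline have swapped in a mirror flip.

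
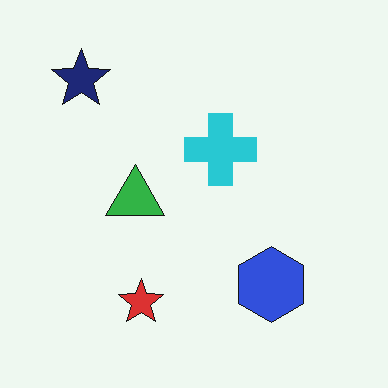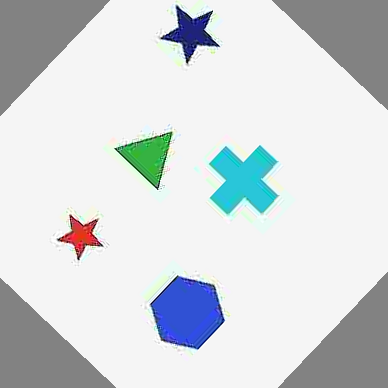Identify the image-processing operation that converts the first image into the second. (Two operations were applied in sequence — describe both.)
The image was degraded with heavy JPEG compression, then rotated clockwise by a large amount — several tens of degrees.

Blocky 8×8 compression artifacts appear around shape edges and the flat background shows ringing — characteristic JPEG degradation. Every shape is tilted by the same angle and the image corners show triangular fill wedges — a whole-image rotation by a non-right angle.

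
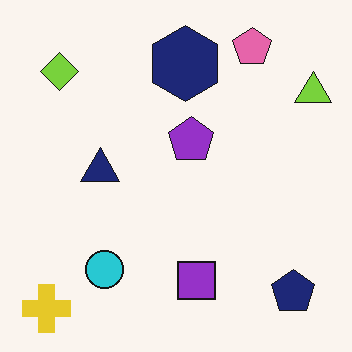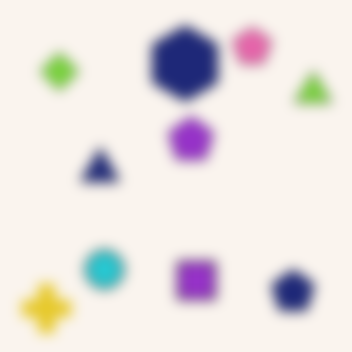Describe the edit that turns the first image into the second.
It was heavily blurred.

Shape edges and outlines are uniformly softened across the whole image.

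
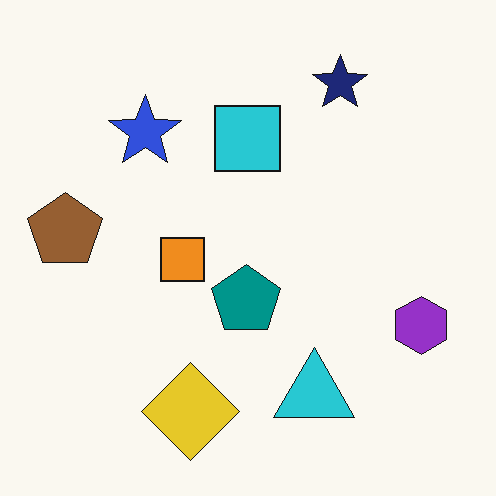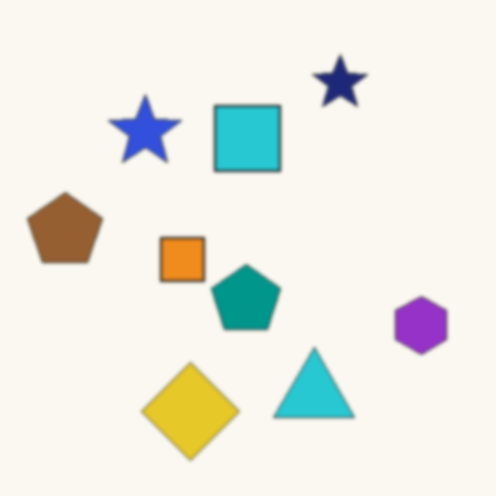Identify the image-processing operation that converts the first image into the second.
The second image is the first slightly softened.

Shape edges and outlines are uniformly softened across the whole image.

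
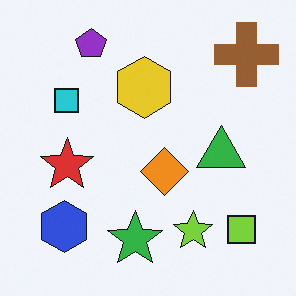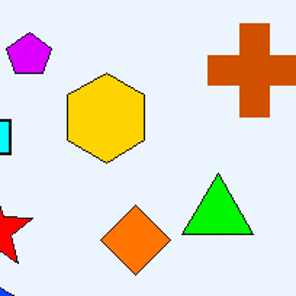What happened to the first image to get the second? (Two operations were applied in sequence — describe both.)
The image was cropped slightly and scaled back up, then made much more vivid (saturation change).

The visible shapes are larger and the field of view is narrower; shapes near the original edges may be partly or wholly outside the frame — a crop-and-rescale. All colors are more vivid — a global saturation change.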